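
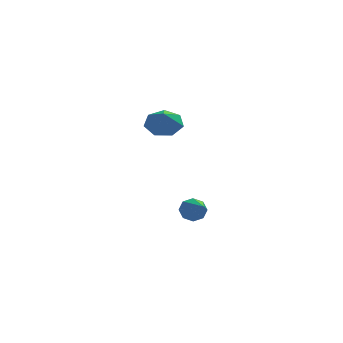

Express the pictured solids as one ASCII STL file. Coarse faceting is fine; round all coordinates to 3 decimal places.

solid 
facet normal 0.072 0.569 -0.819
outer loop
vertex -2.977 3.874 -1.071
vertex -3.911 4.177 -0.943
vertex -3.078 4.579 -0.59
endloop
endfacet
facet normal 0.718 -0.319 0.619
outer loop
vertex -2.977 3.874 -1.071
vertex -3.078 4.579 -0.59
vertex -3.989 3.563 -0.057
endloop
endfacet
facet normal 0.072 0.569 -0.819
outer loop
vertex -3.078 4.579 -0.59
vertex -3.911 4.177 -0.943
vertex -3.806 4.981 -0.375
endloop
endfacet
facet normal 0.360 0.160 0.919
outer loop
vertex -3.078 4.579 -0.59
vertex -3.806 4.981 -0.375
vertex -3.989 3.563 -0.057
endloop
endfacet
facet normal 0.072 0.569 -0.819
outer loop
vertex -3.806 4.981 -0.375
vertex -3.911 4.177 -0.943
vertex -4.613 4.778 -0.587
endloop
endfacet
facet normal -0.304 0.246 0.921
outer loop
vertex -3.806 4.981 -0.375
vertex -4.613 4.778 -0.587
vertex -3.989 3.563 -0.057
endloop
endfacet
facet normal 0.072 0.569 -0.819
outer loop
vertex -4.613 4.778 -0.587
vertex -3.911 4.177 -0.943
vertex -4.892 4.122 -1.067
endloop
endfacet
facet normal -0.773 -0.126 0.622
outer loop
vertex -4.613 4.778 -0.587
vertex -4.892 4.122 -1.067
vertex -3.989 3.563 -0.057
endloop
endfacet
facet normal 0.072 0.569 -0.819
outer loop
vertex -4.892 4.122 -1.067
vertex -3.911 4.177 -0.943
vertex -4.432 3.508 -1.453
endloop
endfacet
facet normal -0.695 -0.676 0.247
outer loop
vertex -4.892 4.122 -1.067
vertex -4.432 3.508 -1.453
vertex -3.989 3.563 -0.057
endloop
endfacet
facet normal 0.072 0.569 -0.819
outer loop
vertex -4.432 3.508 -1.453
vertex -3.911 4.177 -0.943
vertex -3.58 3.397 -1.455
endloop
endfacet
facet normal -0.129 -0.988 0.080
outer loop
vertex -4.432 3.508 -1.453
vertex -3.58 3.397 -1.455
vertex -3.989 3.563 -0.057
endloop
endfacet
facet normal 0.072 0.569 -0.819
outer loop
vertex -3.58 3.397 -1.455
vertex -3.911 4.177 -0.943
vertex -2.977 3.874 -1.071
endloop
endfacet
facet normal 0.501 -0.830 0.245
outer loop
vertex -3.58 3.397 -1.455
vertex -2.977 3.874 -1.071
vertex -3.989 3.563 -0.057
endloop
endfacet
facet normal -0.129 0.865 -0.485
outer loop
vertex -2.574 -0.712 -4.112
vertex -3.072 -0.993 -4.481
vertex -3.042 -0.657 -3.89
endloop
endfacet
facet normal 0.439 0.233 0.868
outer loop
vertex -2.574 -0.712 -4.112
vertex -3.042 -0.657 -3.89
vertex -2.788 -2.887 -3.419
endloop
endfacet
facet normal -0.129 0.865 -0.485
outer loop
vertex -3.042 -0.657 -3.89
vertex -3.072 -0.993 -4.481
vertex -3.527 -0.799 -4.014
endloop
endfacet
facet normal -0.290 0.166 0.943
outer loop
vertex -3.042 -0.657 -3.89
vertex -3.527 -0.799 -4.014
vertex -2.788 -2.887 -3.419
endloop
endfacet
facet normal -0.130 0.864 -0.486
outer loop
vertex -3.527 -0.799 -4.014
vertex -3.072 -0.993 -4.481
vertex -3.745 -1.055 -4.411
endloop
endfacet
facet normal -0.828 -0.138 0.544
outer loop
vertex -3.527 -0.799 -4.014
vertex -3.745 -1.055 -4.411
vertex -2.788 -2.887 -3.419
endloop
endfacet
facet normal -0.130 0.865 -0.485
outer loop
vertex -3.745 -1.055 -4.411
vertex -3.072 -0.993 -4.481
vertex -3.569 -1.274 -4.849
endloop
endfacet
facet normal -0.860 -0.501 -0.095
outer loop
vertex -3.745 -1.055 -4.411
vertex -3.569 -1.274 -4.849
vertex -2.788 -2.887 -3.419
endloop
endfacet
facet normal -0.130 0.865 -0.485
outer loop
vertex -3.569 -1.274 -4.849
vertex -3.072 -0.993 -4.481
vertex -3.102 -1.328 -5.071
endloop
endfacet
facet normal -0.368 -0.710 -0.600
outer loop
vertex -3.569 -1.274 -4.849
vertex -3.102 -1.328 -5.071
vertex -2.788 -2.887 -3.419
endloop
endfacet
facet normal -0.129 0.865 -0.485
outer loop
vertex -3.102 -1.328 -5.071
vertex -3.072 -0.993 -4.481
vertex -2.617 -1.186 -4.947
endloop
endfacet
facet normal 0.361 -0.643 -0.675
outer loop
vertex -3.102 -1.328 -5.071
vertex -2.617 -1.186 -4.947
vertex -2.788 -2.887 -3.419
endloop
endfacet
facet normal -0.129 0.865 -0.484
outer loop
vertex -2.617 -1.186 -4.947
vertex -3.072 -0.993 -4.481
vertex -2.398 -0.931 -4.55
endloop
endfacet
facet normal 0.899 -0.340 -0.278
outer loop
vertex -2.617 -1.186 -4.947
vertex -2.398 -0.931 -4.55
vertex -2.788 -2.887 -3.419
endloop
endfacet
facet normal -0.129 0.865 -0.485
outer loop
vertex -2.398 -0.931 -4.55
vertex -3.072 -0.993 -4.481
vertex -2.574 -0.712 -4.112
endloop
endfacet
facet normal 0.932 0.024 0.362
outer loop
vertex -2.398 -0.931 -4.55
vertex -2.574 -0.712 -4.112
vertex -2.788 -2.887 -3.419
endloop
endfacet

endsolid


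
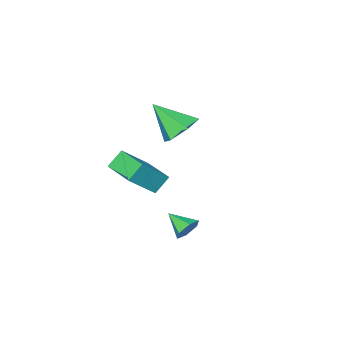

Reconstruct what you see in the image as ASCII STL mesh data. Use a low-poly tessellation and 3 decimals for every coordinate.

solid 
facet normal -0.229 0.864 -0.448
outer loop
vertex 2.473 4.158 -2.394
vertex 2.029 4.252 -1.986
vertex 2.593 4.458 -1.877
endloop
endfacet
facet normal 0.961 -0.267 -0.068
outer loop
vertex 2.473 4.158 -2.394
vertex 2.593 4.458 -1.877
vertex 2.291 3.268 -1.474
endloop
endfacet
facet normal -0.229 0.864 -0.449
outer loop
vertex 2.593 4.458 -1.877
vertex 2.029 4.252 -1.986
vertex 2.15 4.553 -1.469
endloop
endfacet
facet normal 0.684 0.072 0.726
outer loop
vertex 2.593 4.458 -1.877
vertex 2.15 4.553 -1.469
vertex 2.291 3.268 -1.474
endloop
endfacet
facet normal -0.229 0.864 -0.449
outer loop
vertex 2.15 4.553 -1.469
vertex 2.029 4.252 -1.986
vertex 1.586 4.347 -1.578
endloop
endfacet
facet normal -0.181 -0.024 0.983
outer loop
vertex 2.15 4.553 -1.469
vertex 1.586 4.347 -1.578
vertex 2.291 3.268 -1.474
endloop
endfacet
facet normal -0.229 0.863 -0.450
outer loop
vertex 1.586 4.347 -1.578
vertex 2.029 4.252 -1.986
vertex 1.466 4.046 -2.095
endloop
endfacet
facet normal -0.768 -0.459 0.446
outer loop
vertex 1.586 4.347 -1.578
vertex 1.466 4.046 -2.095
vertex 2.291 3.268 -1.474
endloop
endfacet
facet normal -0.229 0.864 -0.448
outer loop
vertex 1.466 4.046 -2.095
vertex 2.029 4.252 -1.986
vertex 1.909 3.952 -2.503
endloop
endfacet
facet normal -0.491 -0.799 -0.349
outer loop
vertex 1.466 4.046 -2.095
vertex 1.909 3.952 -2.503
vertex 2.291 3.268 -1.474
endloop
endfacet
facet normal -0.229 0.864 -0.448
outer loop
vertex 1.909 3.952 -2.503
vertex 2.029 4.252 -1.986
vertex 2.473 4.158 -2.394
endloop
endfacet
facet normal 0.374 -0.703 -0.606
outer loop
vertex 1.909 3.952 -2.503
vertex 2.473 4.158 -2.394
vertex 2.291 3.268 -1.474
endloop
endfacet
facet normal -0.397 0.587 -0.706
outer loop
vertex 0.102 0.17 0.538
vertex -0.743 -0.272 0.645
vertex -0.536 0.502 1.173
endloop
endfacet
facet normal 0.740 0.423 0.523
outer loop
vertex 0.102 0.17 0.538
vertex -0.536 0.502 1.173
vertex -0.017 -1.348 1.935
endloop
endfacet
facet normal -0.397 0.587 -0.705
outer loop
vertex -0.536 0.502 1.173
vertex -0.743 -0.272 0.645
vertex -1.381 0.06 1.281
endloop
endfacet
facet normal -0.071 0.363 0.929
outer loop
vertex -0.536 0.502 1.173
vertex -1.381 0.06 1.281
vertex -0.017 -1.348 1.935
endloop
endfacet
facet normal -0.397 0.587 -0.705
outer loop
vertex -1.381 0.06 1.281
vertex -0.743 -0.272 0.645
vertex -1.588 -0.715 0.752
endloop
endfacet
facet normal -0.648 -0.304 0.698
outer loop
vertex -1.381 0.06 1.281
vertex -1.588 -0.715 0.752
vertex -0.017 -1.348 1.935
endloop
endfacet
facet normal -0.397 0.588 -0.705
outer loop
vertex -1.588 -0.715 0.752
vertex -0.743 -0.272 0.645
vertex -0.95 -1.046 0.116
endloop
endfacet
facet normal -0.412 -0.909 0.060
outer loop
vertex -1.588 -0.715 0.752
vertex -0.95 -1.046 0.116
vertex -0.017 -1.348 1.935
endloop
endfacet
facet normal -0.397 0.588 -0.705
outer loop
vertex -0.95 -1.046 0.116
vertex -0.743 -0.272 0.645
vertex -0.105 -0.604 0.009
endloop
endfacet
facet normal 0.400 -0.849 -0.346
outer loop
vertex -0.95 -1.046 0.116
vertex -0.105 -0.604 0.009
vertex -0.017 -1.348 1.935
endloop
endfacet
facet normal -0.397 0.588 -0.705
outer loop
vertex -0.105 -0.604 0.009
vertex -0.743 -0.272 0.645
vertex 0.102 0.17 0.538
endloop
endfacet
facet normal 0.976 -0.182 -0.115
outer loop
vertex -0.105 -0.604 0.009
vertex 0.102 0.17 0.538
vertex -0.017 -1.348 1.935
endloop
endfacet
facet normal -0.739 0.068 -0.670
outer loop
vertex -0.265 -2.112 -2.078
vertex -0.155 -0.336 -2.018
vertex 0.413 -2.129 -2.827
endloop
endfacet
facet normal -0.062 -0.998 -0.033
outer loop
vertex 1.655 -2.244 -1.702
vertex -0.265 -2.112 -2.078
vertex 0.413 -2.129 -2.827
endloop
endfacet
facet normal -0.739 0.068 -0.670
outer loop
vertex 0.413 -2.129 -2.827
vertex -0.155 -0.336 -2.018
vertex 0.523 -0.353 -2.768
endloop
endfacet
facet normal 0.670 -0.017 -0.742
outer loop
vertex 0.523 -0.353 -2.768
vertex 1.655 -2.244 -1.702
vertex 0.413 -2.129 -2.827
endloop
endfacet
facet normal -0.670 0.016 0.742
outer loop
vertex -0.265 -2.112 -2.078
vertex 1.087 -0.451 -0.893
vertex -0.155 -0.336 -2.018
endloop
endfacet
facet normal -0.062 -0.998 -0.033
outer loop
vertex 0.977 -2.227 -0.952
vertex -0.265 -2.112 -2.078
vertex 1.655 -2.244 -1.702
endloop
endfacet
facet normal -0.671 0.017 0.742
outer loop
vertex 0.977 -2.227 -0.952
vertex 1.087 -0.451 -0.893
vertex -0.265 -2.112 -2.078
endloop
endfacet
facet normal 0.062 0.998 0.033
outer loop
vertex -0.155 -0.336 -2.018
vertex 1.087 -0.451 -0.893
vertex 0.523 -0.353 -2.768
endloop
endfacet
facet normal 0.671 -0.016 -0.742
outer loop
vertex 1.765 -0.468 -1.642
vertex 1.655 -2.244 -1.702
vertex 0.523 -0.353 -2.768
endloop
endfacet
facet normal 0.062 0.998 0.033
outer loop
vertex 0.523 -0.353 -2.768
vertex 1.087 -0.451 -0.893
vertex 1.765 -0.468 -1.642
endloop
endfacet
facet normal 0.739 -0.068 0.670
outer loop
vertex 1.765 -0.468 -1.642
vertex 0.977 -2.227 -0.952
vertex 1.655 -2.244 -1.702
endloop
endfacet
facet normal 0.739 -0.068 0.670
outer loop
vertex 1.087 -0.451 -0.893
vertex 0.977 -2.227 -0.952
vertex 1.765 -0.468 -1.642
endloop
endfacet

endsolid


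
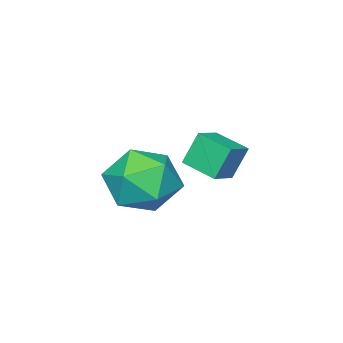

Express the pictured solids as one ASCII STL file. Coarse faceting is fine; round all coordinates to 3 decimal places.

solid 
facet normal 0.352 0.204 0.914
outer loop
vertex -0.1 2.345 4.252
vertex -0.007 1.326 4.444
vertex 0.787 1.851 4.021
endloop
endfacet
facet normal 0.521 0.723 0.454
outer loop
vertex -0.1 2.345 4.252
vertex 0.787 1.851 4.021
vertex 0.393 2.551 3.358
endloop
endfacet
facet normal -0.086 0.980 0.179
outer loop
vertex -0.1 2.345 4.252
vertex 0.393 2.551 3.358
vertex -0.644 2.458 3.371
endloop
endfacet
facet normal -0.629 0.620 0.468
outer loop
vertex -0.1 2.345 4.252
vertex -0.644 2.458 3.371
vertex -0.891 1.701 4.042
endloop
endfacet
facet normal -0.360 0.141 0.922
outer loop
vertex -0.1 2.345 4.252
vertex -0.891 1.701 4.042
vertex -0.007 1.326 4.444
endloop
endfacet
facet normal 0.898 0.432 -0.078
outer loop
vertex 0.393 2.551 3.358
vertex 0.787 1.851 4.021
vertex 0.791 1.659 2.998
endloop
endfacet
facet normal 0.624 -0.407 0.667
outer loop
vertex 0.787 1.851 4.021
vertex -0.007 1.326 4.444
vertex 0.544 0.902 3.669
endloop
endfacet
facet normal -0.526 -0.510 0.681
outer loop
vertex -0.007 1.326 4.444
vertex -0.891 1.701 4.042
vertex -0.493 0.809 3.682
endloop
endfacet
facet normal -0.962 0.266 -0.054
outer loop
vertex -0.891 1.701 4.042
vertex -0.644 2.458 3.371
vertex -0.887 1.509 3.019
endloop
endfacet
facet normal -0.083 0.848 -0.523
outer loop
vertex -0.644 2.458 3.371
vertex 0.393 2.551 3.358
vertex -0.093 2.034 2.596
endloop
endfacet
facet normal 0.629 -0.620 -0.468
outer loop
vertex 0.0 1.015 2.788
vertex 0.791 1.659 2.998
vertex 0.544 0.902 3.669
endloop
endfacet
facet normal 0.086 -0.980 -0.179
outer loop
vertex 0.0 1.015 2.788
vertex 0.544 0.902 3.669
vertex -0.493 0.809 3.682
endloop
endfacet
facet normal -0.521 -0.723 -0.454
outer loop
vertex 0.0 1.015 2.788
vertex -0.493 0.809 3.682
vertex -0.887 1.509 3.019
endloop
endfacet
facet normal -0.352 -0.204 -0.914
outer loop
vertex 0.0 1.015 2.788
vertex -0.887 1.509 3.019
vertex -0.093 2.034 2.596
endloop
endfacet
facet normal 0.360 -0.141 -0.922
outer loop
vertex 0.0 1.015 2.788
vertex -0.093 2.034 2.596
vertex 0.791 1.659 2.998
endloop
endfacet
facet normal 0.962 -0.266 0.054
outer loop
vertex 0.544 0.902 3.669
vertex 0.791 1.659 2.998
vertex 0.787 1.851 4.021
endloop
endfacet
facet normal 0.083 -0.848 0.523
outer loop
vertex -0.493 0.809 3.682
vertex 0.544 0.902 3.669
vertex -0.007 1.326 4.444
endloop
endfacet
facet normal -0.898 -0.432 0.078
outer loop
vertex -0.887 1.509 3.019
vertex -0.493 0.809 3.682
vertex -0.891 1.701 4.042
endloop
endfacet
facet normal -0.624 0.407 -0.667
outer loop
vertex -0.093 2.034 2.596
vertex -0.887 1.509 3.019
vertex -0.644 2.458 3.371
endloop
endfacet
facet normal 0.526 0.510 -0.681
outer loop
vertex 0.791 1.659 2.998
vertex -0.093 2.034 2.596
vertex 0.393 2.551 3.358
endloop
endfacet
facet normal -0.932 -0.098 -0.350
outer loop
vertex -3.209 1.232 3.825
vertex -3.232 2.267 3.597
vertex -2.832 1.032 2.876
endloop
endfacet
facet normal 0.023 -0.976 0.215
outer loop
vertex -2.068 1.113 3.163
vertex -3.209 1.232 3.825
vertex -2.832 1.032 2.876
endloop
endfacet
facet normal -0.932 -0.098 -0.349
outer loop
vertex -2.832 1.032 2.876
vertex -3.232 2.267 3.597
vertex -2.856 2.067 2.649
endloop
endfacet
facet normal 0.363 -0.192 -0.912
outer loop
vertex -2.856 2.067 2.649
vertex -2.068 1.113 3.163
vertex -2.832 1.032 2.876
endloop
endfacet
facet normal -0.363 0.193 0.912
outer loop
vertex -3.209 1.232 3.825
vertex -2.468 2.348 3.884
vertex -3.232 2.267 3.597
endloop
endfacet
facet normal 0.023 -0.976 0.215
outer loop
vertex -2.444 1.313 4.111
vertex -3.209 1.232 3.825
vertex -2.068 1.113 3.163
endloop
endfacet
facet normal -0.361 0.192 0.912
outer loop
vertex -2.444 1.313 4.111
vertex -2.468 2.348 3.884
vertex -3.209 1.232 3.825
endloop
endfacet
facet normal -0.023 0.976 -0.215
outer loop
vertex -3.232 2.267 3.597
vertex -2.468 2.348 3.884
vertex -2.856 2.067 2.649
endloop
endfacet
facet normal 0.361 -0.193 -0.912
outer loop
vertex -2.091 2.148 2.935
vertex -2.068 1.113 3.163
vertex -2.856 2.067 2.649
endloop
endfacet
facet normal -0.023 0.976 -0.215
outer loop
vertex -2.856 2.067 2.649
vertex -2.468 2.348 3.884
vertex -2.091 2.148 2.935
endloop
endfacet
facet normal 0.932 0.098 0.349
outer loop
vertex -2.091 2.148 2.935
vertex -2.444 1.313 4.111
vertex -2.068 1.113 3.163
endloop
endfacet
facet normal 0.932 0.098 0.349
outer loop
vertex -2.468 2.348 3.884
vertex -2.444 1.313 4.111
vertex -2.091 2.148 2.935
endloop
endfacet

endsolid


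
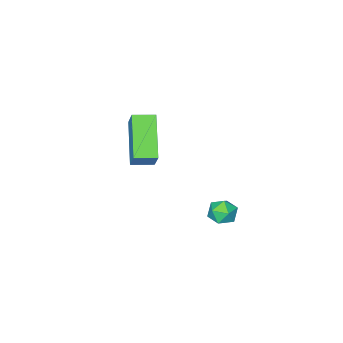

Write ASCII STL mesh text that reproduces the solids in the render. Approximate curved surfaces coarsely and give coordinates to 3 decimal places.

solid 
facet normal -0.820 0.567 -0.078
outer loop
vertex 0.503 -2.304 1.896
vertex 1.582 -0.922 0.599
vertex 0.146 -2.956 0.903
endloop
endfacet
facet normal -0.496 -0.634 0.594
outer loop
vertex 0.958 -3.518 0.981
vertex 0.503 -2.304 1.896
vertex 0.146 -2.956 0.903
endloop
endfacet
facet normal -0.820 0.567 -0.078
outer loop
vertex 0.146 -2.956 0.903
vertex 1.582 -0.922 0.599
vertex 1.225 -1.575 -0.393
endloop
endfacet
facet normal -0.287 -0.526 -0.800
outer loop
vertex 1.225 -1.575 -0.393
vertex 0.958 -3.518 0.981
vertex 0.146 -2.956 0.903
endloop
endfacet
facet normal 0.288 0.526 0.800
outer loop
vertex 0.503 -2.304 1.896
vertex 2.394 -1.484 0.677
vertex 1.582 -0.922 0.599
endloop
endfacet
facet normal -0.494 -0.634 0.595
outer loop
vertex 1.315 -2.865 1.973
vertex 0.503 -2.304 1.896
vertex 0.958 -3.518 0.981
endloop
endfacet
facet normal 0.288 0.526 0.800
outer loop
vertex 1.315 -2.865 1.973
vertex 2.394 -1.484 0.677
vertex 0.503 -2.304 1.896
endloop
endfacet
facet normal 0.495 0.633 -0.595
outer loop
vertex 1.582 -0.922 0.599
vertex 2.394 -1.484 0.677
vertex 1.225 -1.575 -0.393
endloop
endfacet
facet normal -0.288 -0.526 -0.800
outer loop
vertex 2.037 -2.136 -0.316
vertex 0.958 -3.518 0.981
vertex 1.225 -1.575 -0.393
endloop
endfacet
facet normal 0.495 0.634 -0.594
outer loop
vertex 1.225 -1.575 -0.393
vertex 2.394 -1.484 0.677
vertex 2.037 -2.136 -0.316
endloop
endfacet
facet normal 0.820 -0.567 0.078
outer loop
vertex 2.037 -2.136 -0.316
vertex 1.315 -2.865 1.973
vertex 0.958 -3.518 0.981
endloop
endfacet
facet normal 0.820 -0.567 0.078
outer loop
vertex 2.394 -1.484 0.677
vertex 1.315 -2.865 1.973
vertex 2.037 -2.136 -0.316
endloop
endfacet
facet normal 0.397 0.312 0.863
outer loop
vertex 1.453 3.07 -0.403
vertex 1.204 2.538 -0.096
vertex 1.809 2.513 -0.365
endloop
endfacet
facet normal 0.792 0.527 0.308
outer loop
vertex 1.453 3.07 -0.403
vertex 1.809 2.513 -0.365
vertex 1.797 2.86 -0.929
endloop
endfacet
facet normal 0.376 0.919 -0.121
outer loop
vertex 1.453 3.07 -0.403
vertex 1.797 2.86 -0.929
vertex 1.185 3.1 -1.009
endloop
endfacet
facet normal -0.276 0.946 0.169
outer loop
vertex 1.453 3.07 -0.403
vertex 1.185 3.1 -1.009
vertex 0.818 2.901 -0.494
endloop
endfacet
facet normal -0.264 0.572 0.777
outer loop
vertex 1.453 3.07 -0.403
vertex 0.818 2.901 -0.494
vertex 1.204 2.538 -0.096
endloop
endfacet
facet normal 0.997 -0.051 -0.053
outer loop
vertex 1.797 2.86 -0.929
vertex 1.809 2.513 -0.365
vertex 1.762 2.199 -0.946
endloop
endfacet
facet normal 0.359 -0.398 0.844
outer loop
vertex 1.809 2.513 -0.365
vertex 1.204 2.538 -0.096
vertex 1.395 2.0 -0.431
endloop
endfacet
facet normal -0.709 0.019 0.705
outer loop
vertex 1.204 2.538 -0.096
vertex 0.818 2.901 -0.494
vertex 0.783 2.24 -0.511
endloop
endfacet
facet normal -0.730 0.625 -0.279
outer loop
vertex 0.818 2.901 -0.494
vertex 1.185 3.1 -1.009
vertex 0.771 2.587 -1.075
endloop
endfacet
facet normal 0.325 0.580 -0.747
outer loop
vertex 1.185 3.1 -1.009
vertex 1.797 2.86 -0.929
vertex 1.376 2.562 -1.344
endloop
endfacet
facet normal 0.276 -0.946 -0.169
outer loop
vertex 1.127 2.03 -1.037
vertex 1.762 2.199 -0.946
vertex 1.395 2.0 -0.431
endloop
endfacet
facet normal -0.376 -0.919 0.121
outer loop
vertex 1.127 2.03 -1.037
vertex 1.395 2.0 -0.431
vertex 0.783 2.24 -0.511
endloop
endfacet
facet normal -0.792 -0.527 -0.308
outer loop
vertex 1.127 2.03 -1.037
vertex 0.783 2.24 -0.511
vertex 0.771 2.587 -1.075
endloop
endfacet
facet normal -0.397 -0.312 -0.863
outer loop
vertex 1.127 2.03 -1.037
vertex 0.771 2.587 -1.075
vertex 1.376 2.562 -1.344
endloop
endfacet
facet normal 0.264 -0.572 -0.777
outer loop
vertex 1.127 2.03 -1.037
vertex 1.376 2.562 -1.344
vertex 1.762 2.199 -0.946
endloop
endfacet
facet normal 0.730 -0.625 0.279
outer loop
vertex 1.395 2.0 -0.431
vertex 1.762 2.199 -0.946
vertex 1.809 2.513 -0.365
endloop
endfacet
facet normal -0.325 -0.580 0.747
outer loop
vertex 0.783 2.24 -0.511
vertex 1.395 2.0 -0.431
vertex 1.204 2.538 -0.096
endloop
endfacet
facet normal -0.997 0.051 0.053
outer loop
vertex 0.771 2.587 -1.075
vertex 0.783 2.24 -0.511
vertex 0.818 2.901 -0.494
endloop
endfacet
facet normal -0.359 0.398 -0.844
outer loop
vertex 1.376 2.562 -1.344
vertex 0.771 2.587 -1.075
vertex 1.185 3.1 -1.009
endloop
endfacet
facet normal 0.709 -0.019 -0.705
outer loop
vertex 1.762 2.199 -0.946
vertex 1.376 2.562 -1.344
vertex 1.797 2.86 -0.929
endloop
endfacet

endsolid


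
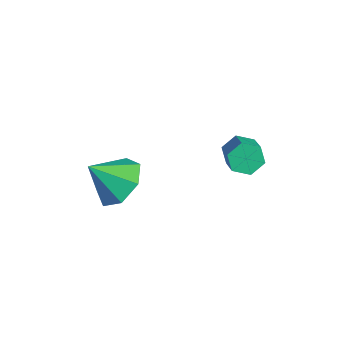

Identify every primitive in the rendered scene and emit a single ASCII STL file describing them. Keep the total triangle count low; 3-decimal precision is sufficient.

solid 
facet normal -0.827 0.239 -0.508
outer loop
vertex -1.95 4.071 -3.288
vertex -2.301 4.07 -2.717
vertex -2.008 4.634 -2.929
endloop
endfacet
facet normal 0.555 0.487 -0.674
outer loop
vertex -1.95 4.071 -3.288
vertex -2.008 4.634 -2.929
vertex -1.048 3.811 -2.733
endloop
endfacet
facet normal 0.555 0.486 -0.675
outer loop
vertex -1.048 3.811 -2.733
vertex -2.008 4.634 -2.929
vertex -1.106 4.374 -2.375
endloop
endfacet
facet normal 0.827 -0.238 0.509
outer loop
vertex -1.048 3.811 -2.733
vertex -1.106 4.374 -2.375
vertex -1.399 3.81 -2.163
endloop
endfacet
facet normal -0.827 0.238 -0.509
outer loop
vertex -2.008 4.634 -2.929
vertex -2.301 4.07 -2.717
vertex -2.359 4.633 -2.359
endloop
endfacet
facet normal 0.202 0.971 0.126
outer loop
vertex -2.008 4.634 -2.929
vertex -2.359 4.633 -2.359
vertex -1.106 4.374 -2.375
endloop
endfacet
facet normal 0.202 0.971 0.126
outer loop
vertex -1.106 4.374 -2.375
vertex -2.359 4.633 -2.359
vertex -1.458 4.373 -1.804
endloop
endfacet
facet normal 0.827 -0.238 0.509
outer loop
vertex -1.106 4.374 -2.375
vertex -1.458 4.373 -1.804
vertex -1.399 3.81 -2.163
endloop
endfacet
facet normal -0.827 0.238 -0.509
outer loop
vertex -2.359 4.633 -2.359
vertex -2.301 4.07 -2.717
vertex -2.652 4.069 -2.147
endloop
endfacet
facet normal -0.353 0.484 0.800
outer loop
vertex -2.359 4.633 -2.359
vertex -2.652 4.069 -2.147
vertex -1.458 4.373 -1.804
endloop
endfacet
facet normal -0.353 0.484 0.801
outer loop
vertex -1.458 4.373 -1.804
vertex -2.652 4.069 -2.147
vertex -1.75 3.809 -1.592
endloop
endfacet
facet normal 0.828 -0.237 0.508
outer loop
vertex -1.458 4.373 -1.804
vertex -1.75 3.809 -1.592
vertex -1.399 3.81 -2.163
endloop
endfacet
facet normal -0.827 0.238 -0.509
outer loop
vertex -2.652 4.069 -2.147
vertex -2.301 4.07 -2.717
vertex -2.594 3.506 -2.505
endloop
endfacet
facet normal -0.555 -0.486 0.675
outer loop
vertex -2.652 4.069 -2.147
vertex -2.594 3.506 -2.505
vertex -1.75 3.809 -1.592
endloop
endfacet
facet normal -0.555 -0.487 0.674
outer loop
vertex -1.75 3.809 -1.592
vertex -2.594 3.506 -2.505
vertex -1.692 3.246 -1.951
endloop
endfacet
facet normal 0.827 -0.239 0.508
outer loop
vertex -1.75 3.809 -1.592
vertex -1.692 3.246 -1.951
vertex -1.399 3.81 -2.163
endloop
endfacet
facet normal -0.827 0.238 -0.509
outer loop
vertex -2.594 3.506 -2.505
vertex -2.301 4.07 -2.717
vertex -2.242 3.507 -3.076
endloop
endfacet
facet normal -0.202 -0.971 -0.126
outer loop
vertex -2.594 3.506 -2.505
vertex -2.242 3.507 -3.076
vertex -1.692 3.246 -1.951
endloop
endfacet
facet normal -0.202 -0.971 -0.126
outer loop
vertex -1.692 3.246 -1.951
vertex -2.242 3.507 -3.076
vertex -1.341 3.247 -2.521
endloop
endfacet
facet normal 0.827 -0.238 0.509
outer loop
vertex -1.692 3.246 -1.951
vertex -1.341 3.247 -2.521
vertex -1.399 3.81 -2.163
endloop
endfacet
facet normal -0.828 0.237 -0.508
outer loop
vertex -2.242 3.507 -3.076
vertex -2.301 4.07 -2.717
vertex -1.95 4.071 -3.288
endloop
endfacet
facet normal 0.353 -0.484 -0.801
outer loop
vertex -2.242 3.507 -3.076
vertex -1.95 4.071 -3.288
vertex -1.341 3.247 -2.521
endloop
endfacet
facet normal 0.353 -0.484 -0.801
outer loop
vertex -1.341 3.247 -2.521
vertex -1.95 4.071 -3.288
vertex -1.048 3.811 -2.733
endloop
endfacet
facet normal 0.827 -0.238 0.509
outer loop
vertex -1.341 3.247 -2.521
vertex -1.048 3.811 -2.733
vertex -1.399 3.81 -2.163
endloop
endfacet
facet normal 0.228 0.660 -0.715
outer loop
vertex -2.388 0.301 -2.899
vertex -3.222 -0.025 -3.466
vertex -3.177 0.746 -2.74
endloop
endfacet
facet normal 0.262 0.122 0.957
outer loop
vertex -2.388 0.301 -2.899
vertex -3.177 0.746 -2.74
vertex -3.558 -0.995 -2.414
endloop
endfacet
facet normal 0.228 0.660 -0.715
outer loop
vertex -3.177 0.746 -2.74
vertex -3.222 -0.025 -3.466
vertex -4.0 0.611 -3.127
endloop
endfacet
facet normal -0.445 0.258 0.857
outer loop
vertex -3.177 0.746 -2.74
vertex -4.0 0.611 -3.127
vertex -3.558 -0.995 -2.414
endloop
endfacet
facet normal 0.228 0.661 -0.715
outer loop
vertex -4.0 0.611 -3.127
vertex -3.222 -0.025 -3.466
vertex -4.238 -0.003 -3.77
endloop
endfacet
facet normal -0.911 -0.071 0.405
outer loop
vertex -4.0 0.611 -3.127
vertex -4.238 -0.003 -3.77
vertex -3.558 -0.995 -2.414
endloop
endfacet
facet normal 0.228 0.660 -0.716
outer loop
vertex -4.238 -0.003 -3.77
vertex -3.222 -0.025 -3.466
vertex -3.711 -0.633 -4.183
endloop
endfacet
facet normal -0.784 -0.618 -0.059
outer loop
vertex -4.238 -0.003 -3.77
vertex -3.711 -0.633 -4.183
vertex -3.558 -0.995 -2.414
endloop
endfacet
facet normal 0.228 0.660 -0.716
outer loop
vertex -3.711 -0.633 -4.183
vertex -3.222 -0.025 -3.466
vertex -2.816 -0.806 -4.057
endloop
endfacet
facet normal -0.161 -0.969 -0.184
outer loop
vertex -3.711 -0.633 -4.183
vertex -2.816 -0.806 -4.057
vertex -3.558 -0.995 -2.414
endloop
endfacet
facet normal 0.229 0.660 -0.715
outer loop
vertex -2.816 -0.806 -4.057
vertex -3.222 -0.025 -3.466
vertex -2.227 -0.39 -3.485
endloop
endfacet
facet normal 0.491 -0.863 0.122
outer loop
vertex -2.816 -0.806 -4.057
vertex -2.227 -0.39 -3.485
vertex -3.558 -0.995 -2.414
endloop
endfacet
facet normal 0.228 0.660 -0.716
outer loop
vertex -2.227 -0.39 -3.485
vertex -3.222 -0.025 -3.466
vertex -2.388 0.301 -2.899
endloop
endfacet
facet normal 0.679 -0.377 0.631
outer loop
vertex -2.227 -0.39 -3.485
vertex -2.388 0.301 -2.899
vertex -3.558 -0.995 -2.414
endloop
endfacet

endsolid


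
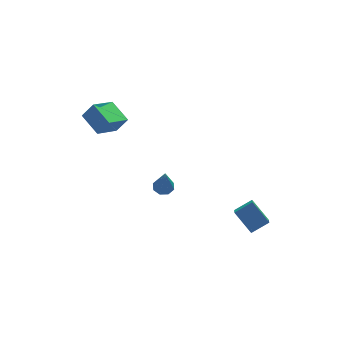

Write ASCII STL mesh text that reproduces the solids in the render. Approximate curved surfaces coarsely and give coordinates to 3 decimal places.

solid 
facet normal -0.878 -0.094 -0.470
outer loop
vertex 2.381 -3.212 -4.181
vertex 1.753 -2.29 -3.194
vertex 2.644 -2.316 -4.852
endloop
endfacet
facet normal 0.421 -0.620 -0.662
outer loop
vertex 3.627 -2.21 -4.326
vertex 2.381 -3.212 -4.181
vertex 2.644 -2.316 -4.852
endloop
endfacet
facet normal -0.878 -0.094 -0.470
outer loop
vertex 2.644 -2.316 -4.852
vertex 1.753 -2.29 -3.194
vertex 2.016 -1.393 -3.865
endloop
endfacet
facet normal 0.228 0.779 -0.584
outer loop
vertex 2.016 -1.393 -3.865
vertex 3.627 -2.21 -4.326
vertex 2.644 -2.316 -4.852
endloop
endfacet
facet normal -0.228 -0.780 0.583
outer loop
vertex 2.381 -3.212 -4.181
vertex 2.736 -2.184 -2.668
vertex 1.753 -2.29 -3.194
endloop
endfacet
facet normal 0.421 -0.619 -0.663
outer loop
vertex 3.364 -3.107 -3.655
vertex 2.381 -3.212 -4.181
vertex 3.627 -2.21 -4.326
endloop
endfacet
facet normal -0.229 -0.779 0.583
outer loop
vertex 3.364 -3.107 -3.655
vertex 2.736 -2.184 -2.668
vertex 2.381 -3.212 -4.181
endloop
endfacet
facet normal -0.421 0.619 0.663
outer loop
vertex 1.753 -2.29 -3.194
vertex 2.736 -2.184 -2.668
vertex 2.016 -1.393 -3.865
endloop
endfacet
facet normal 0.229 0.780 -0.583
outer loop
vertex 2.999 -1.288 -3.339
vertex 3.627 -2.21 -4.326
vertex 2.016 -1.393 -3.865
endloop
endfacet
facet normal -0.421 0.620 0.663
outer loop
vertex 2.016 -1.393 -3.865
vertex 2.736 -2.184 -2.668
vertex 2.999 -1.288 -3.339
endloop
endfacet
facet normal 0.878 0.094 0.470
outer loop
vertex 2.999 -1.288 -3.339
vertex 3.364 -3.107 -3.655
vertex 3.627 -2.21 -4.326
endloop
endfacet
facet normal 0.878 0.094 0.470
outer loop
vertex 2.736 -2.184 -2.668
vertex 3.364 -3.107 -3.655
vertex 2.999 -1.288 -3.339
endloop
endfacet
facet normal -0.551 0.135 -0.823
outer loop
vertex -5.001 2.743 2.01
vertex -3.825 3.527 1.351
vertex -4.48 1.496 1.457
endloop
endfacet
facet normal -0.754 -0.503 0.423
outer loop
vertex -3.895 1.353 2.329
vertex -5.001 2.743 2.01
vertex -4.48 1.496 1.457
endloop
endfacet
facet normal -0.552 0.135 -0.823
outer loop
vertex -4.48 1.496 1.457
vertex -3.825 3.527 1.351
vertex -3.304 2.28 0.797
endloop
endfacet
facet normal 0.356 -0.854 -0.379
outer loop
vertex -3.304 2.28 0.797
vertex -3.895 1.353 2.329
vertex -4.48 1.496 1.457
endloop
endfacet
facet normal -0.357 0.854 0.379
outer loop
vertex -5.001 2.743 2.01
vertex -3.24 3.384 2.223
vertex -3.825 3.527 1.351
endloop
endfacet
facet normal -0.754 -0.503 0.423
outer loop
vertex -4.416 2.6 2.883
vertex -5.001 2.743 2.01
vertex -3.895 1.353 2.329
endloop
endfacet
facet normal -0.357 0.854 0.379
outer loop
vertex -4.416 2.6 2.883
vertex -3.24 3.384 2.223
vertex -5.001 2.743 2.01
endloop
endfacet
facet normal 0.754 0.503 -0.423
outer loop
vertex -3.825 3.527 1.351
vertex -3.24 3.384 2.223
vertex -3.304 2.28 0.797
endloop
endfacet
facet normal 0.357 -0.854 -0.379
outer loop
vertex -2.719 2.137 1.67
vertex -3.895 1.353 2.329
vertex -3.304 2.28 0.797
endloop
endfacet
facet normal 0.754 0.503 -0.423
outer loop
vertex -3.304 2.28 0.797
vertex -3.24 3.384 2.223
vertex -2.719 2.137 1.67
endloop
endfacet
facet normal 0.551 -0.135 0.823
outer loop
vertex -2.719 2.137 1.67
vertex -4.416 2.6 2.883
vertex -3.895 1.353 2.329
endloop
endfacet
facet normal 0.552 -0.135 0.823
outer loop
vertex -3.24 3.384 2.223
vertex -4.416 2.6 2.883
vertex -2.719 2.137 1.67
endloop
endfacet
facet normal 0.044 0.367 -0.929
outer loop
vertex -1.685 -1.856 0.057
vertex -1.992 -2.287 -0.128
vertex -2.106 -1.775 0.069
endloop
endfacet
facet normal 0.166 0.770 0.616
outer loop
vertex -1.685 -1.856 0.057
vertex -2.106 -1.775 0.069
vertex -2.068 -2.933 1.508
endloop
endfacet
facet normal 0.043 0.367 -0.929
outer loop
vertex -2.106 -1.775 0.069
vertex -1.992 -2.287 -0.128
vertex -2.46 -1.994 -0.034
endloop
endfacet
facet normal -0.552 0.642 0.532
outer loop
vertex -2.106 -1.775 0.069
vertex -2.46 -1.994 -0.034
vertex -2.068 -2.933 1.508
endloop
endfacet
facet normal 0.043 0.367 -0.929
outer loop
vertex -2.46 -1.994 -0.034
vertex -1.992 -2.287 -0.128
vertex -2.539 -2.385 -0.192
endloop
endfacet
facet normal -0.954 0.076 0.289
outer loop
vertex -2.46 -1.994 -0.034
vertex -2.539 -2.385 -0.192
vertex -2.068 -2.933 1.508
endloop
endfacet
facet normal 0.043 0.366 -0.930
outer loop
vertex -2.539 -2.385 -0.192
vertex -1.992 -2.287 -0.128
vertex -2.298 -2.718 -0.312
endloop
endfacet
facet normal -0.804 -0.593 0.032
outer loop
vertex -2.539 -2.385 -0.192
vertex -2.298 -2.718 -0.312
vertex -2.068 -2.933 1.508
endloop
endfacet
facet normal 0.044 0.366 -0.930
outer loop
vertex -2.298 -2.718 -0.312
vertex -1.992 -2.287 -0.128
vertex -1.877 -2.799 -0.324
endloop
endfacet
facet normal -0.191 -0.977 -0.091
outer loop
vertex -2.298 -2.718 -0.312
vertex -1.877 -2.799 -0.324
vertex -2.068 -2.933 1.508
endloop
endfacet
facet normal 0.044 0.366 -0.930
outer loop
vertex -1.877 -2.799 -0.324
vertex -1.992 -2.287 -0.128
vertex -1.523 -2.58 -0.221
endloop
endfacet
facet normal 0.528 -0.849 -0.007
outer loop
vertex -1.877 -2.799 -0.324
vertex -1.523 -2.58 -0.221
vertex -2.068 -2.933 1.508
endloop
endfacet
facet normal 0.045 0.367 -0.929
outer loop
vertex -1.523 -2.58 -0.221
vertex -1.992 -2.287 -0.128
vertex -1.444 -2.189 -0.063
endloop
endfacet
facet normal 0.930 -0.283 0.235
outer loop
vertex -1.523 -2.58 -0.221
vertex -1.444 -2.189 -0.063
vertex -2.068 -2.933 1.508
endloop
endfacet
facet normal 0.045 0.367 -0.929
outer loop
vertex -1.444 -2.189 -0.063
vertex -1.992 -2.287 -0.128
vertex -1.685 -1.856 0.057
endloop
endfacet
facet normal 0.780 0.387 0.493
outer loop
vertex -1.444 -2.189 -0.063
vertex -1.685 -1.856 0.057
vertex -2.068 -2.933 1.508
endloop
endfacet

endsolid


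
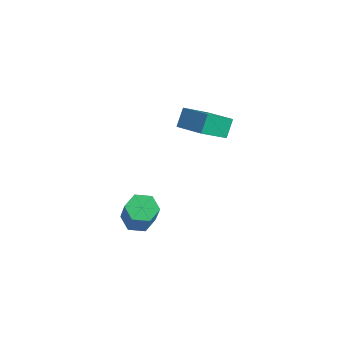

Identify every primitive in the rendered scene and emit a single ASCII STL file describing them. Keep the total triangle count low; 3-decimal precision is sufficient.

solid 
facet normal -0.970 -0.101 -0.222
outer loop
vertex -4.54 3.462 3.736
vertex -4.429 5.033 2.535
vertex -4.274 2.79 2.88
endloop
endfacet
facet normal -0.056 -0.794 0.606
outer loop
vertex -2.771 2.947 3.225
vertex -4.54 3.462 3.736
vertex -4.274 2.79 2.88
endloop
endfacet
facet normal -0.970 -0.101 -0.222
outer loop
vertex -4.274 2.79 2.88
vertex -4.429 5.033 2.535
vertex -4.163 4.361 1.68
endloop
endfacet
facet normal 0.238 -0.600 -0.764
outer loop
vertex -4.163 4.361 1.68
vertex -2.771 2.947 3.225
vertex -4.274 2.79 2.88
endloop
endfacet
facet normal -0.238 0.600 0.763
outer loop
vertex -4.54 3.462 3.736
vertex -2.926 5.19 2.88
vertex -4.429 5.033 2.535
endloop
endfacet
facet normal -0.056 -0.793 0.606
outer loop
vertex -3.037 3.619 4.08
vertex -4.54 3.462 3.736
vertex -2.771 2.947 3.225
endloop
endfacet
facet normal -0.238 0.600 0.764
outer loop
vertex -3.037 3.619 4.08
vertex -2.926 5.19 2.88
vertex -4.54 3.462 3.736
endloop
endfacet
facet normal 0.056 0.793 -0.606
outer loop
vertex -4.429 5.033 2.535
vertex -2.926 5.19 2.88
vertex -4.163 4.361 1.68
endloop
endfacet
facet normal 0.237 -0.600 -0.764
outer loop
vertex -2.66 4.518 2.024
vertex -2.771 2.947 3.225
vertex -4.163 4.361 1.68
endloop
endfacet
facet normal 0.056 0.794 -0.606
outer loop
vertex -4.163 4.361 1.68
vertex -2.926 5.19 2.88
vertex -2.66 4.518 2.024
endloop
endfacet
facet normal 0.970 0.101 0.222
outer loop
vertex -2.66 4.518 2.024
vertex -3.037 3.619 4.08
vertex -2.771 2.947 3.225
endloop
endfacet
facet normal 0.970 0.101 0.222
outer loop
vertex -2.926 5.19 2.88
vertex -3.037 3.619 4.08
vertex -2.66 4.518 2.024
endloop
endfacet
facet normal -0.435 0.244 -0.867
outer loop
vertex -1.841 -0.805 -0.26
vertex -2.39 -1.389 -0.149
vertex -2.531 -0.642 0.132
endloop
endfacet
facet normal 0.292 0.949 0.120
outer loop
vertex -1.841 -0.805 -0.26
vertex -2.531 -0.642 0.132
vertex -1.02 -1.266 1.379
endloop
endfacet
facet normal 0.292 0.949 0.121
outer loop
vertex -1.02 -1.266 1.379
vertex -2.531 -0.642 0.132
vertex -1.71 -1.104 1.77
endloop
endfacet
facet normal 0.434 -0.245 0.867
outer loop
vertex -1.02 -1.266 1.379
vertex -1.71 -1.104 1.77
vertex -1.57 -1.851 1.489
endloop
endfacet
facet normal -0.433 0.244 -0.867
outer loop
vertex -2.531 -0.642 0.132
vertex -2.39 -1.389 -0.149
vertex -3.081 -1.227 0.242
endloop
endfacet
facet normal -0.593 0.647 0.480
outer loop
vertex -2.531 -0.642 0.132
vertex -3.081 -1.227 0.242
vertex -1.71 -1.104 1.77
endloop
endfacet
facet normal -0.592 0.648 0.479
outer loop
vertex -1.71 -1.104 1.77
vertex -3.081 -1.227 0.242
vertex -2.26 -1.689 1.881
endloop
endfacet
facet normal 0.435 -0.244 0.867
outer loop
vertex -1.71 -1.104 1.77
vertex -2.26 -1.689 1.881
vertex -1.57 -1.851 1.489
endloop
endfacet
facet normal -0.433 0.244 -0.867
outer loop
vertex -3.081 -1.227 0.242
vertex -2.39 -1.389 -0.149
vertex -2.94 -1.974 -0.039
endloop
endfacet
facet normal -0.884 -0.301 0.358
outer loop
vertex -3.081 -1.227 0.242
vertex -2.94 -1.974 -0.039
vertex -2.26 -1.689 1.881
endloop
endfacet
facet normal -0.884 -0.302 0.358
outer loop
vertex -2.26 -1.689 1.881
vertex -2.94 -1.974 -0.039
vertex -2.119 -2.435 1.6
endloop
endfacet
facet normal 0.435 -0.244 0.867
outer loop
vertex -2.26 -1.689 1.881
vertex -2.119 -2.435 1.6
vertex -1.57 -1.851 1.489
endloop
endfacet
facet normal -0.434 0.245 -0.867
outer loop
vertex -2.94 -1.974 -0.039
vertex -2.39 -1.389 -0.149
vertex -2.25 -2.136 -0.43
endloop
endfacet
facet normal -0.291 -0.949 -0.121
outer loop
vertex -2.94 -1.974 -0.039
vertex -2.25 -2.136 -0.43
vertex -2.119 -2.435 1.6
endloop
endfacet
facet normal -0.293 -0.949 -0.121
outer loop
vertex -2.119 -2.435 1.6
vertex -2.25 -2.136 -0.43
vertex -1.429 -2.598 1.208
endloop
endfacet
facet normal 0.435 -0.244 0.867
outer loop
vertex -2.119 -2.435 1.6
vertex -1.429 -2.598 1.208
vertex -1.57 -1.851 1.489
endloop
endfacet
facet normal -0.435 0.244 -0.867
outer loop
vertex -2.25 -2.136 -0.43
vertex -2.39 -1.389 -0.149
vertex -1.7 -1.551 -0.541
endloop
endfacet
facet normal 0.592 -0.648 -0.479
outer loop
vertex -2.25 -2.136 -0.43
vertex -1.7 -1.551 -0.541
vertex -1.429 -2.598 1.208
endloop
endfacet
facet normal 0.593 -0.647 -0.479
outer loop
vertex -1.429 -2.598 1.208
vertex -1.7 -1.551 -0.541
vertex -0.879 -2.013 1.098
endloop
endfacet
facet normal 0.433 -0.244 0.867
outer loop
vertex -1.429 -2.598 1.208
vertex -0.879 -2.013 1.098
vertex -1.57 -1.851 1.489
endloop
endfacet
facet normal -0.435 0.244 -0.867
outer loop
vertex -1.7 -1.551 -0.541
vertex -2.39 -1.389 -0.149
vertex -1.841 -0.805 -0.26
endloop
endfacet
facet normal 0.884 0.302 -0.358
outer loop
vertex -1.7 -1.551 -0.541
vertex -1.841 -0.805 -0.26
vertex -0.879 -2.013 1.098
endloop
endfacet
facet normal 0.884 0.301 -0.358
outer loop
vertex -0.879 -2.013 1.098
vertex -1.841 -0.805 -0.26
vertex -1.02 -1.266 1.379
endloop
endfacet
facet normal 0.433 -0.244 0.867
outer loop
vertex -0.879 -2.013 1.098
vertex -1.02 -1.266 1.379
vertex -1.57 -1.851 1.489
endloop
endfacet

endsolid


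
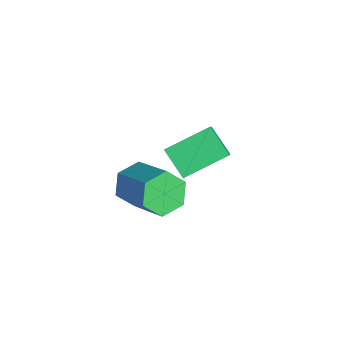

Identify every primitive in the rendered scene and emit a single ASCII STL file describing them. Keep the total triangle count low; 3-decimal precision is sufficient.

solid 
facet normal -0.637 0.246 -0.731
outer loop
vertex -0.473 4.686 1.17
vertex 0.404 5.0 0.512
vertex -0.378 3.199 0.586
endloop
endfacet
facet normal -0.769 -0.276 0.577
outer loop
vertex 1.016 2.66 2.188
vertex -0.473 4.686 1.17
vertex -0.378 3.199 0.586
endloop
endfacet
facet normal -0.636 0.246 -0.731
outer loop
vertex -0.378 3.199 0.586
vertex 0.404 5.0 0.512
vertex 0.499 3.513 -0.071
endloop
endfacet
facet normal 0.060 -0.929 -0.365
outer loop
vertex 0.499 3.513 -0.071
vertex 1.016 2.66 2.188
vertex -0.378 3.199 0.586
endloop
endfacet
facet normal -0.059 0.929 0.364
outer loop
vertex -0.473 4.686 1.17
vertex 1.798 4.461 2.114
vertex 0.404 5.0 0.512
endloop
endfacet
facet normal -0.769 -0.275 0.577
outer loop
vertex 0.921 4.147 2.771
vertex -0.473 4.686 1.17
vertex 1.016 2.66 2.188
endloop
endfacet
facet normal -0.060 0.929 0.365
outer loop
vertex 0.921 4.147 2.771
vertex 1.798 4.461 2.114
vertex -0.473 4.686 1.17
endloop
endfacet
facet normal 0.769 0.275 -0.577
outer loop
vertex 0.404 5.0 0.512
vertex 1.798 4.461 2.114
vertex 0.499 3.513 -0.071
endloop
endfacet
facet normal 0.059 -0.929 -0.364
outer loop
vertex 1.893 2.974 1.53
vertex 1.016 2.66 2.188
vertex 0.499 3.513 -0.071
endloop
endfacet
facet normal 0.769 0.276 -0.577
outer loop
vertex 0.499 3.513 -0.071
vertex 1.798 4.461 2.114
vertex 1.893 2.974 1.53
endloop
endfacet
facet normal 0.637 -0.246 0.731
outer loop
vertex 1.893 2.974 1.53
vertex 0.921 4.147 2.771
vertex 1.016 2.66 2.188
endloop
endfacet
facet normal 0.636 -0.247 0.731
outer loop
vertex 1.798 4.461 2.114
vertex 0.921 4.147 2.771
vertex 1.893 2.974 1.53
endloop
endfacet
facet normal -0.825 -0.242 -0.511
outer loop
vertex -0.591 2.177 -2.41
vertex -1.058 2.398 -1.761
vertex -0.863 2.958 -2.341
endloop
endfacet
facet normal 0.462 0.236 -0.855
outer loop
vertex -0.591 2.177 -2.41
vertex -0.863 2.958 -2.341
vertex 0.926 2.622 -1.468
endloop
endfacet
facet normal 0.462 0.236 -0.855
outer loop
vertex 0.926 2.622 -1.468
vertex -0.863 2.958 -2.341
vertex 0.654 3.403 -1.399
endloop
endfacet
facet normal 0.824 0.242 0.512
outer loop
vertex 0.926 2.622 -1.468
vertex 0.654 3.403 -1.399
vertex 0.458 2.842 -0.819
endloop
endfacet
facet normal -0.825 -0.242 -0.511
outer loop
vertex -0.863 2.958 -2.341
vertex -1.058 2.398 -1.761
vertex -1.33 3.179 -1.692
endloop
endfacet
facet normal -0.053 0.933 -0.356
outer loop
vertex -0.863 2.958 -2.341
vertex -1.33 3.179 -1.692
vertex 0.654 3.403 -1.399
endloop
endfacet
facet normal -0.053 0.934 -0.355
outer loop
vertex 0.654 3.403 -1.399
vertex -1.33 3.179 -1.692
vertex 0.187 3.623 -0.75
endloop
endfacet
facet normal 0.825 0.241 0.512
outer loop
vertex 0.654 3.403 -1.399
vertex 0.187 3.623 -0.75
vertex 0.458 2.842 -0.819
endloop
endfacet
facet normal -0.824 -0.242 -0.512
outer loop
vertex -1.33 3.179 -1.692
vertex -1.058 2.398 -1.761
vertex -1.526 2.618 -1.112
endloop
endfacet
facet normal -0.514 0.697 0.500
outer loop
vertex -1.33 3.179 -1.692
vertex -1.526 2.618 -1.112
vertex 0.187 3.623 -0.75
endloop
endfacet
facet normal -0.515 0.697 0.499
outer loop
vertex 0.187 3.623 -0.75
vertex -1.526 2.618 -1.112
vertex -0.009 3.063 -0.17
endloop
endfacet
facet normal 0.825 0.241 0.511
outer loop
vertex 0.187 3.623 -0.75
vertex -0.009 3.063 -0.17
vertex 0.458 2.842 -0.819
endloop
endfacet
facet normal -0.824 -0.242 -0.512
outer loop
vertex -1.526 2.618 -1.112
vertex -1.058 2.398 -1.761
vertex -1.254 1.837 -1.181
endloop
endfacet
facet normal -0.462 -0.236 0.855
outer loop
vertex -1.526 2.618 -1.112
vertex -1.254 1.837 -1.181
vertex -0.009 3.063 -0.17
endloop
endfacet
facet normal -0.462 -0.236 0.855
outer loop
vertex -0.009 3.063 -0.17
vertex -1.254 1.837 -1.181
vertex 0.263 2.282 -0.239
endloop
endfacet
facet normal 0.825 0.242 0.511
outer loop
vertex -0.009 3.063 -0.17
vertex 0.263 2.282 -0.239
vertex 0.458 2.842 -0.819
endloop
endfacet
facet normal -0.825 -0.241 -0.512
outer loop
vertex -1.254 1.837 -1.181
vertex -1.058 2.398 -1.761
vertex -0.787 1.617 -1.83
endloop
endfacet
facet normal 0.053 -0.933 0.355
outer loop
vertex -1.254 1.837 -1.181
vertex -0.787 1.617 -1.83
vertex 0.263 2.282 -0.239
endloop
endfacet
facet normal 0.052 -0.933 0.355
outer loop
vertex 0.263 2.282 -0.239
vertex -0.787 1.617 -1.83
vertex 0.73 2.061 -0.888
endloop
endfacet
facet normal 0.825 0.242 0.511
outer loop
vertex 0.263 2.282 -0.239
vertex 0.73 2.061 -0.888
vertex 0.458 2.842 -0.819
endloop
endfacet
facet normal -0.825 -0.241 -0.511
outer loop
vertex -0.787 1.617 -1.83
vertex -1.058 2.398 -1.761
vertex -0.591 2.177 -2.41
endloop
endfacet
facet normal 0.514 -0.697 -0.499
outer loop
vertex -0.787 1.617 -1.83
vertex -0.591 2.177 -2.41
vertex 0.73 2.061 -0.888
endloop
endfacet
facet normal 0.515 -0.697 -0.500
outer loop
vertex 0.73 2.061 -0.888
vertex -0.591 2.177 -2.41
vertex 0.926 2.622 -1.468
endloop
endfacet
facet normal 0.824 0.242 0.512
outer loop
vertex 0.73 2.061 -0.888
vertex 0.926 2.622 -1.468
vertex 0.458 2.842 -0.819
endloop
endfacet

endsolid


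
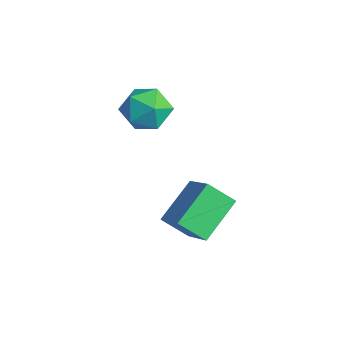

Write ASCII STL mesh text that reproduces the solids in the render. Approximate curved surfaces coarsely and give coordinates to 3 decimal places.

solid 
facet normal -0.794 0.073 -0.604
outer loop
vertex -0.278 0.815 -0.249
vertex -0.902 2.364 0.758
vertex 0.389 1.592 -1.033
endloop
endfacet
facet normal 0.320 -0.795 -0.516
outer loop
vertex 1.882 1.456 0.102
vertex -0.278 0.815 -0.249
vertex 0.389 1.592 -1.033
endloop
endfacet
facet normal -0.794 0.072 -0.604
outer loop
vertex 0.389 1.592 -1.033
vertex -0.902 2.364 0.758
vertex -0.235 3.142 -0.026
endloop
endfacet
facet normal 0.517 0.603 -0.608
outer loop
vertex -0.235 3.142 -0.026
vertex 1.882 1.456 0.102
vertex 0.389 1.592 -1.033
endloop
endfacet
facet normal -0.517 -0.603 0.608
outer loop
vertex -0.278 0.815 -0.249
vertex 0.591 2.228 1.893
vertex -0.902 2.364 0.758
endloop
endfacet
facet normal 0.320 -0.794 -0.516
outer loop
vertex 1.215 0.678 0.886
vertex -0.278 0.815 -0.249
vertex 1.882 1.456 0.102
endloop
endfacet
facet normal -0.517 -0.603 0.608
outer loop
vertex 1.215 0.678 0.886
vertex 0.591 2.228 1.893
vertex -0.278 0.815 -0.249
endloop
endfacet
facet normal -0.320 0.794 0.516
outer loop
vertex -0.902 2.364 0.758
vertex 0.591 2.228 1.893
vertex -0.235 3.142 -0.026
endloop
endfacet
facet normal 0.517 0.603 -0.607
outer loop
vertex 1.258 3.005 1.109
vertex 1.882 1.456 0.102
vertex -0.235 3.142 -0.026
endloop
endfacet
facet normal -0.319 0.795 0.516
outer loop
vertex -0.235 3.142 -0.026
vertex 0.591 2.228 1.893
vertex 1.258 3.005 1.109
endloop
endfacet
facet normal 0.794 -0.073 0.604
outer loop
vertex 1.258 3.005 1.109
vertex 1.215 0.678 0.886
vertex 1.882 1.456 0.102
endloop
endfacet
facet normal 0.794 -0.073 0.604
outer loop
vertex 0.591 2.228 1.893
vertex 1.215 0.678 0.886
vertex 1.258 3.005 1.109
endloop
endfacet
facet normal 0.094 0.948 -0.304
outer loop
vertex -3.057 2.395 2.538
vertex -3.674 2.718 3.353
vertex -2.611 2.653 3.479
endloop
endfacet
facet normal 0.673 0.567 -0.475
outer loop
vertex -3.057 2.395 2.538
vertex -2.611 2.653 3.479
vertex -2.266 1.792 2.94
endloop
endfacet
facet normal 0.466 0.022 -0.884
outer loop
vertex -3.057 2.395 2.538
vertex -2.266 1.792 2.94
vertex -3.115 1.325 2.481
endloop
endfacet
facet normal -0.242 0.065 -0.968
outer loop
vertex -3.057 2.395 2.538
vertex -3.115 1.325 2.481
vertex -3.986 1.897 2.737
endloop
endfacet
facet normal -0.472 0.637 -0.610
outer loop
vertex -3.057 2.395 2.538
vertex -3.986 1.897 2.737
vertex -3.674 2.718 3.353
endloop
endfacet
facet normal 0.946 0.299 0.128
outer loop
vertex -2.266 1.792 2.94
vertex -2.611 2.653 3.479
vertex -2.394 1.743 4.003
endloop
endfacet
facet normal 0.008 0.915 0.403
outer loop
vertex -2.611 2.653 3.479
vertex -3.674 2.718 3.353
vertex -3.265 2.315 4.259
endloop
endfacet
facet normal -0.907 0.412 -0.090
outer loop
vertex -3.674 2.718 3.353
vertex -3.986 1.897 2.737
vertex -4.114 1.848 3.8
endloop
endfacet
facet normal -0.535 -0.514 -0.671
outer loop
vertex -3.986 1.897 2.737
vertex -3.115 1.325 2.481
vertex -3.769 0.987 3.261
endloop
endfacet
facet normal 0.610 -0.584 -0.535
outer loop
vertex -3.115 1.325 2.481
vertex -2.266 1.792 2.94
vertex -2.706 0.922 3.387
endloop
endfacet
facet normal 0.242 -0.065 0.968
outer loop
vertex -3.323 1.245 4.202
vertex -2.394 1.743 4.003
vertex -3.265 2.315 4.259
endloop
endfacet
facet normal -0.466 -0.022 0.884
outer loop
vertex -3.323 1.245 4.202
vertex -3.265 2.315 4.259
vertex -4.114 1.848 3.8
endloop
endfacet
facet normal -0.673 -0.567 0.475
outer loop
vertex -3.323 1.245 4.202
vertex -4.114 1.848 3.8
vertex -3.769 0.987 3.261
endloop
endfacet
facet normal -0.094 -0.948 0.304
outer loop
vertex -3.323 1.245 4.202
vertex -3.769 0.987 3.261
vertex -2.706 0.922 3.387
endloop
endfacet
facet normal 0.472 -0.637 0.610
outer loop
vertex -3.323 1.245 4.202
vertex -2.706 0.922 3.387
vertex -2.394 1.743 4.003
endloop
endfacet
facet normal 0.535 0.514 0.671
outer loop
vertex -3.265 2.315 4.259
vertex -2.394 1.743 4.003
vertex -2.611 2.653 3.479
endloop
endfacet
facet normal -0.610 0.584 0.535
outer loop
vertex -4.114 1.848 3.8
vertex -3.265 2.315 4.259
vertex -3.674 2.718 3.353
endloop
endfacet
facet normal -0.946 -0.299 -0.128
outer loop
vertex -3.769 0.987 3.261
vertex -4.114 1.848 3.8
vertex -3.986 1.897 2.737
endloop
endfacet
facet normal -0.008 -0.915 -0.403
outer loop
vertex -2.706 0.922 3.387
vertex -3.769 0.987 3.261
vertex -3.115 1.325 2.481
endloop
endfacet
facet normal 0.907 -0.412 0.090
outer loop
vertex -2.394 1.743 4.003
vertex -2.706 0.922 3.387
vertex -2.266 1.792 2.94
endloop
endfacet

endsolid


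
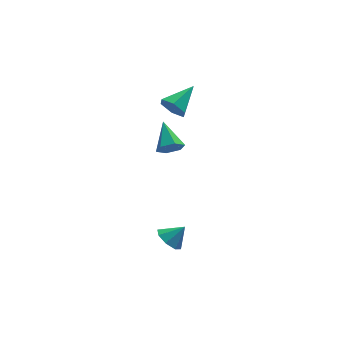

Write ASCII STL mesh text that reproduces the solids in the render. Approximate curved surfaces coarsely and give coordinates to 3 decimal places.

solid 
facet normal -0.737 -0.532 -0.416
outer loop
vertex 0.365 1.146 2.746
vertex -0.143 1.38 3.346
vertex -0.081 1.829 2.662
endloop
endfacet
facet normal 0.644 0.336 -0.688
outer loop
vertex 0.365 1.146 2.746
vertex -0.081 1.829 2.662
vertex 1.183 2.34 4.094
endloop
endfacet
facet normal -0.737 -0.533 -0.417
outer loop
vertex -0.081 1.829 2.662
vertex -0.143 1.38 3.346
vertex -0.589 2.063 3.261
endloop
endfacet
facet normal 0.018 0.936 -0.350
outer loop
vertex -0.081 1.829 2.662
vertex -0.589 2.063 3.261
vertex 1.183 2.34 4.094
endloop
endfacet
facet normal -0.737 -0.533 -0.417
outer loop
vertex -0.589 2.063 3.261
vertex -0.143 1.38 3.346
vertex -0.651 1.614 3.945
endloop
endfacet
facet normal -0.355 0.796 0.490
outer loop
vertex -0.589 2.063 3.261
vertex -0.651 1.614 3.945
vertex 1.183 2.34 4.094
endloop
endfacet
facet normal -0.737 -0.533 -0.416
outer loop
vertex -0.651 1.614 3.945
vertex -0.143 1.38 3.346
vertex -0.205 0.932 4.029
endloop
endfacet
facet normal -0.103 0.055 0.993
outer loop
vertex -0.651 1.614 3.945
vertex -0.205 0.932 4.029
vertex 1.183 2.34 4.094
endloop
endfacet
facet normal -0.737 -0.533 -0.416
outer loop
vertex -0.205 0.932 4.029
vertex -0.143 1.38 3.346
vertex 0.303 0.698 3.43
endloop
endfacet
facet normal 0.522 -0.545 0.656
outer loop
vertex -0.205 0.932 4.029
vertex 0.303 0.698 3.43
vertex 1.183 2.34 4.094
endloop
endfacet
facet normal -0.737 -0.533 -0.416
outer loop
vertex 0.303 0.698 3.43
vertex -0.143 1.38 3.346
vertex 0.365 1.146 2.746
endloop
endfacet
facet normal 0.895 -0.405 -0.184
outer loop
vertex 0.303 0.698 3.43
vertex 0.365 1.146 2.746
vertex 1.183 2.34 4.094
endloop
endfacet
facet normal -0.704 -0.015 -0.710
outer loop
vertex -0.753 -2.759 -4.196
vertex -1.235 -2.289 -3.728
vertex -0.663 -2.147 -4.298
endloop
endfacet
facet normal 0.968 -0.173 -0.182
outer loop
vertex -0.753 -2.759 -4.196
vertex -0.663 -2.147 -4.298
vertex -0.425 -2.271 -2.912
endloop
endfacet
facet normal -0.704 -0.016 -0.710
outer loop
vertex -0.663 -2.147 -4.298
vertex -1.235 -2.289 -3.728
vertex -0.908 -1.617 -4.067
endloop
endfacet
facet normal 0.883 0.456 -0.111
outer loop
vertex -0.663 -2.147 -4.298
vertex -0.908 -1.617 -4.067
vertex -0.425 -2.271 -2.912
endloop
endfacet
facet normal -0.704 -0.015 -0.710
outer loop
vertex -0.908 -1.617 -4.067
vertex -1.235 -2.289 -3.728
vertex -1.344 -1.481 -3.637
endloop
endfacet
facet normal 0.507 0.823 0.254
outer loop
vertex -0.908 -1.617 -4.067
vertex -1.344 -1.481 -3.637
vertex -0.425 -2.271 -2.912
endloop
endfacet
facet normal -0.704 -0.015 -0.710
outer loop
vertex -1.344 -1.481 -3.637
vertex -1.235 -2.289 -3.728
vertex -1.717 -1.818 -3.26
endloop
endfacet
facet normal 0.062 0.713 0.698
outer loop
vertex -1.344 -1.481 -3.637
vertex -1.717 -1.818 -3.26
vertex -0.425 -2.271 -2.912
endloop
endfacet
facet normal -0.704 -0.015 -0.710
outer loop
vertex -1.717 -1.818 -3.26
vertex -1.235 -2.289 -3.728
vertex -1.807 -2.43 -3.158
endloop
endfacet
facet normal -0.193 0.189 0.963
outer loop
vertex -1.717 -1.818 -3.26
vertex -1.807 -2.43 -3.158
vertex -0.425 -2.271 -2.912
endloop
endfacet
facet normal -0.704 -0.016 -0.710
outer loop
vertex -1.807 -2.43 -3.158
vertex -1.235 -2.289 -3.728
vertex -1.562 -2.96 -3.389
endloop
endfacet
facet normal -0.108 -0.439 0.892
outer loop
vertex -1.807 -2.43 -3.158
vertex -1.562 -2.96 -3.389
vertex -0.425 -2.271 -2.912
endloop
endfacet
facet normal -0.705 -0.015 -0.710
outer loop
vertex -1.562 -2.96 -3.389
vertex -1.235 -2.289 -3.728
vertex -1.126 -3.096 -3.819
endloop
endfacet
facet normal 0.268 -0.807 0.527
outer loop
vertex -1.562 -2.96 -3.389
vertex -1.126 -3.096 -3.819
vertex -0.425 -2.271 -2.912
endloop
endfacet
facet normal -0.704 -0.015 -0.710
outer loop
vertex -1.126 -3.096 -3.819
vertex -1.235 -2.289 -3.728
vertex -0.753 -2.759 -4.196
endloop
endfacet
facet normal 0.713 -0.696 0.083
outer loop
vertex -1.126 -3.096 -3.819
vertex -0.753 -2.759 -4.196
vertex -0.425 -2.271 -2.912
endloop
endfacet
facet normal 0.004 -0.861 -0.509
outer loop
vertex 0.372 1.789 -0.313
vertex -0.217 1.535 0.112
vertex -0.351 1.921 -0.541
endloop
endfacet
facet normal 0.320 0.748 -0.581
outer loop
vertex 0.372 1.789 -0.313
vertex -0.351 1.921 -0.541
vertex -0.223 3.085 1.028
endloop
endfacet
facet normal 0.004 -0.861 -0.509
outer loop
vertex -0.351 1.921 -0.541
vertex -0.217 1.535 0.112
vertex -0.941 1.667 -0.116
endloop
endfacet
facet normal -0.604 0.663 -0.442
outer loop
vertex -0.351 1.921 -0.541
vertex -0.941 1.667 -0.116
vertex -0.223 3.085 1.028
endloop
endfacet
facet normal 0.003 -0.861 -0.508
outer loop
vertex -0.941 1.667 -0.116
vertex -0.217 1.535 0.112
vertex -0.807 1.282 0.537
endloop
endfacet
facet normal -0.925 0.214 0.316
outer loop
vertex -0.941 1.667 -0.116
vertex -0.807 1.282 0.537
vertex -0.223 3.085 1.028
endloop
endfacet
facet normal 0.003 -0.861 -0.508
outer loop
vertex -0.807 1.282 0.537
vertex -0.217 1.535 0.112
vertex -0.083 1.15 0.765
endloop
endfacet
facet normal -0.322 -0.150 0.935
outer loop
vertex -0.807 1.282 0.537
vertex -0.083 1.15 0.765
vertex -0.223 3.085 1.028
endloop
endfacet
facet normal 0.003 -0.861 -0.508
outer loop
vertex -0.083 1.15 0.765
vertex -0.217 1.535 0.112
vertex 0.506 1.403 0.34
endloop
endfacet
facet normal 0.602 -0.065 0.796
outer loop
vertex -0.083 1.15 0.765
vertex 0.506 1.403 0.34
vertex -0.223 3.085 1.028
endloop
endfacet
facet normal 0.004 -0.861 -0.509
outer loop
vertex 0.506 1.403 0.34
vertex -0.217 1.535 0.112
vertex 0.372 1.789 -0.313
endloop
endfacet
facet normal 0.922 0.384 0.038
outer loop
vertex 0.506 1.403 0.34
vertex 0.372 1.789 -0.313
vertex -0.223 3.085 1.028
endloop
endfacet

endsolid


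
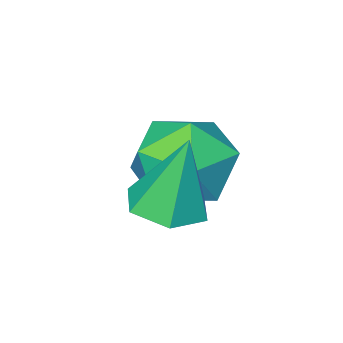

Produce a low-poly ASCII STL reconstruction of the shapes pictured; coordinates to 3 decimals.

solid 
facet normal -0.068 0.703 0.708
outer loop
vertex 1.169 1.977 -2.164
vertex 1.827 1.271 -1.4
vertex 2.396 2.072 -2.141
endloop
endfacet
facet normal -0.078 0.995 0.057
outer loop
vertex 1.169 1.977 -2.164
vertex 2.396 2.072 -2.141
vertex 1.798 2.087 -3.216
endloop
endfacet
facet normal -0.629 0.717 -0.301
outer loop
vertex 1.169 1.977 -2.164
vertex 1.798 2.087 -3.216
vertex 0.859 1.296 -3.139
endloop
endfacet
facet normal -0.959 0.252 0.129
outer loop
vertex 1.169 1.977 -2.164
vertex 0.859 1.296 -3.139
vertex 0.877 0.791 -2.017
endloop
endfacet
facet normal -0.612 0.244 0.752
outer loop
vertex 1.169 1.977 -2.164
vertex 0.877 0.791 -2.017
vertex 1.827 1.271 -1.4
endloop
endfacet
facet normal 0.522 0.806 -0.279
outer loop
vertex 1.798 2.087 -3.216
vertex 2.396 2.072 -2.141
vertex 2.843 1.449 -3.103
endloop
endfacet
facet normal 0.540 0.332 0.774
outer loop
vertex 2.396 2.072 -2.141
vertex 1.827 1.271 -1.4
vertex 2.861 0.944 -1.981
endloop
endfacet
facet normal -0.342 -0.410 0.845
outer loop
vertex 1.827 1.271 -1.4
vertex 0.877 0.791 -2.017
vertex 1.922 0.153 -1.904
endloop
endfacet
facet normal -0.904 -0.396 -0.164
outer loop
vertex 0.877 0.791 -2.017
vertex 0.859 1.296 -3.139
vertex 1.324 0.168 -2.979
endloop
endfacet
facet normal -0.370 0.356 -0.858
outer loop
vertex 0.859 1.296 -3.139
vertex 1.798 2.087 -3.216
vertex 1.893 0.969 -3.72
endloop
endfacet
facet normal 0.959 -0.252 -0.129
outer loop
vertex 2.551 0.263 -2.956
vertex 2.843 1.449 -3.103
vertex 2.861 0.944 -1.981
endloop
endfacet
facet normal 0.629 -0.717 0.301
outer loop
vertex 2.551 0.263 -2.956
vertex 2.861 0.944 -1.981
vertex 1.922 0.153 -1.904
endloop
endfacet
facet normal 0.078 -0.995 -0.057
outer loop
vertex 2.551 0.263 -2.956
vertex 1.922 0.153 -1.904
vertex 1.324 0.168 -2.979
endloop
endfacet
facet normal 0.068 -0.703 -0.708
outer loop
vertex 2.551 0.263 -2.956
vertex 1.324 0.168 -2.979
vertex 1.893 0.969 -3.72
endloop
endfacet
facet normal 0.612 -0.244 -0.752
outer loop
vertex 2.551 0.263 -2.956
vertex 1.893 0.969 -3.72
vertex 2.843 1.449 -3.103
endloop
endfacet
facet normal 0.904 0.396 0.164
outer loop
vertex 2.861 0.944 -1.981
vertex 2.843 1.449 -3.103
vertex 2.396 2.072 -2.141
endloop
endfacet
facet normal 0.370 -0.356 0.858
outer loop
vertex 1.922 0.153 -1.904
vertex 2.861 0.944 -1.981
vertex 1.827 1.271 -1.4
endloop
endfacet
facet normal -0.522 -0.806 0.279
outer loop
vertex 1.324 0.168 -2.979
vertex 1.922 0.153 -1.904
vertex 0.877 0.791 -2.017
endloop
endfacet
facet normal -0.540 -0.332 -0.774
outer loop
vertex 1.893 0.969 -3.72
vertex 1.324 0.168 -2.979
vertex 0.859 1.296 -3.139
endloop
endfacet
facet normal 0.342 0.410 -0.845
outer loop
vertex 2.843 1.449 -3.103
vertex 1.893 0.969 -3.72
vertex 1.798 2.087 -3.216
endloop
endfacet
facet normal 0.160 -0.147 -0.976
outer loop
vertex 3.699 3.099 -2.538
vertex 3.23 2.391 -2.508
vertex 2.862 3.138 -2.681
endloop
endfacet
facet normal 0.007 0.974 0.227
outer loop
vertex 3.699 3.099 -2.538
vertex 2.862 3.138 -2.681
vertex 2.93 2.669 -0.672
endloop
endfacet
facet normal 0.159 -0.148 -0.976
outer loop
vertex 2.862 3.138 -2.681
vertex 3.23 2.391 -2.508
vertex 2.393 2.43 -2.65
endloop
endfacet
facet normal -0.820 0.550 0.156
outer loop
vertex 2.862 3.138 -2.681
vertex 2.393 2.43 -2.65
vertex 2.93 2.669 -0.672
endloop
endfacet
facet normal 0.159 -0.148 -0.976
outer loop
vertex 2.393 2.43 -2.65
vertex 3.23 2.391 -2.508
vertex 2.76 1.683 -2.477
endloop
endfacet
facet normal -0.885 -0.369 0.285
outer loop
vertex 2.393 2.43 -2.65
vertex 2.76 1.683 -2.477
vertex 2.93 2.669 -0.672
endloop
endfacet
facet normal 0.159 -0.148 -0.976
outer loop
vertex 2.76 1.683 -2.477
vertex 3.23 2.391 -2.508
vertex 3.597 1.644 -2.335
endloop
endfacet
facet normal -0.123 -0.866 0.485
outer loop
vertex 2.76 1.683 -2.477
vertex 3.597 1.644 -2.335
vertex 2.93 2.669 -0.672
endloop
endfacet
facet normal 0.160 -0.147 -0.976
outer loop
vertex 3.597 1.644 -2.335
vertex 3.23 2.391 -2.508
vertex 4.067 2.352 -2.365
endloop
endfacet
facet normal 0.703 -0.443 0.555
outer loop
vertex 3.597 1.644 -2.335
vertex 4.067 2.352 -2.365
vertex 2.93 2.669 -0.672
endloop
endfacet
facet normal 0.160 -0.147 -0.976
outer loop
vertex 4.067 2.352 -2.365
vertex 3.23 2.391 -2.508
vertex 3.699 3.099 -2.538
endloop
endfacet
facet normal 0.768 0.477 0.427
outer loop
vertex 4.067 2.352 -2.365
vertex 3.699 3.099 -2.538
vertex 2.93 2.669 -0.672
endloop
endfacet

endsolid


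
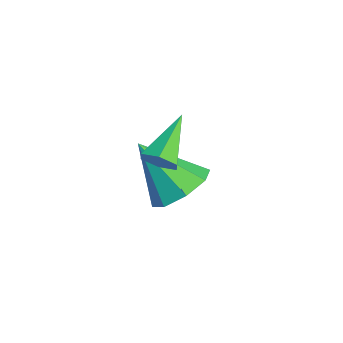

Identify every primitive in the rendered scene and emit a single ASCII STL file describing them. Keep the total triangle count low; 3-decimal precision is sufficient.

solid 
facet normal 0.339 0.563 -0.754
outer loop
vertex 2.115 3.827 -0.16
vertex 1.35 4.354 -0.111
vertex 2.192 4.377 0.285
endloop
endfacet
facet normal 0.702 -0.505 0.503
outer loop
vertex 2.115 3.827 -0.16
vertex 2.192 4.377 0.285
vertex 0.73 3.326 1.271
endloop
endfacet
facet normal 0.339 0.562 -0.754
outer loop
vertex 2.192 4.377 0.285
vertex 1.35 4.354 -0.111
vertex 1.776 4.914 0.498
endloop
endfacet
facet normal 0.523 0.069 0.849
outer loop
vertex 2.192 4.377 0.285
vertex 1.776 4.914 0.498
vertex 0.73 3.326 1.271
endloop
endfacet
facet normal 0.340 0.562 -0.754
outer loop
vertex 1.776 4.914 0.498
vertex 1.35 4.354 -0.111
vertex 1.111 5.123 0.354
endloop
endfacet
facet normal -0.047 0.462 0.886
outer loop
vertex 1.776 4.914 0.498
vertex 1.111 5.123 0.354
vertex 0.73 3.326 1.271
endloop
endfacet
facet normal 0.338 0.562 -0.755
outer loop
vertex 1.111 5.123 0.354
vertex 1.35 4.354 -0.111
vertex 0.586 4.881 -0.061
endloop
endfacet
facet normal -0.673 0.445 0.592
outer loop
vertex 1.111 5.123 0.354
vertex 0.586 4.881 -0.061
vertex 0.73 3.326 1.271
endloop
endfacet
facet normal 0.339 0.563 -0.754
outer loop
vertex 0.586 4.881 -0.061
vertex 1.35 4.354 -0.111
vertex 0.509 4.331 -0.506
endloop
endfacet
facet normal -0.990 0.027 0.138
outer loop
vertex 0.586 4.881 -0.061
vertex 0.509 4.331 -0.506
vertex 0.73 3.326 1.271
endloop
endfacet
facet normal 0.339 0.561 -0.755
outer loop
vertex 0.509 4.331 -0.506
vertex 1.35 4.354 -0.111
vertex 0.924 3.794 -0.719
endloop
endfacet
facet normal -0.812 -0.545 -0.207
outer loop
vertex 0.509 4.331 -0.506
vertex 0.924 3.794 -0.719
vertex 0.73 3.326 1.271
endloop
endfacet
facet normal 0.339 0.561 -0.755
outer loop
vertex 0.924 3.794 -0.719
vertex 1.35 4.354 -0.111
vertex 1.59 3.585 -0.575
endloop
endfacet
facet normal -0.242 -0.939 -0.244
outer loop
vertex 0.924 3.794 -0.719
vertex 1.59 3.585 -0.575
vertex 0.73 3.326 1.271
endloop
endfacet
facet normal 0.338 0.561 -0.755
outer loop
vertex 1.59 3.585 -0.575
vertex 1.35 4.354 -0.111
vertex 2.115 3.827 -0.16
endloop
endfacet
facet normal 0.385 -0.921 0.050
outer loop
vertex 1.59 3.585 -0.575
vertex 2.115 3.827 -0.16
vertex 0.73 3.326 1.271
endloop
endfacet
facet normal 0.712 -0.448 -0.540
outer loop
vertex 3.661 3.536 3.021
vertex 3.352 3.562 2.592
vertex 3.686 3.959 2.703
endloop
endfacet
facet normal 0.469 0.513 0.719
outer loop
vertex 3.661 3.536 3.021
vertex 3.686 3.959 2.703
vertex 2.248 4.258 3.428
endloop
endfacet
facet normal 0.712 -0.448 -0.540
outer loop
vertex 3.686 3.959 2.703
vertex 3.352 3.562 2.592
vertex 3.377 3.986 2.273
endloop
endfacet
facet normal 0.173 0.983 -0.063
outer loop
vertex 3.686 3.959 2.703
vertex 3.377 3.986 2.273
vertex 2.248 4.258 3.428
endloop
endfacet
facet normal 0.712 -0.448 -0.540
outer loop
vertex 3.377 3.986 2.273
vertex 3.352 3.562 2.592
vertex 3.043 3.589 2.162
endloop
endfacet
facet normal -0.500 0.596 -0.629
outer loop
vertex 3.377 3.986 2.273
vertex 3.043 3.589 2.162
vertex 2.248 4.258 3.428
endloop
endfacet
facet normal 0.712 -0.448 -0.540
outer loop
vertex 3.043 3.589 2.162
vertex 3.352 3.562 2.592
vertex 3.018 3.166 2.48
endloop
endfacet
facet normal -0.874 -0.258 -0.412
outer loop
vertex 3.043 3.589 2.162
vertex 3.018 3.166 2.48
vertex 2.248 4.258 3.428
endloop
endfacet
facet normal 0.712 -0.448 -0.540
outer loop
vertex 3.018 3.166 2.48
vertex 3.352 3.562 2.592
vertex 3.327 3.139 2.91
endloop
endfacet
facet normal -0.578 -0.728 0.369
outer loop
vertex 3.018 3.166 2.48
vertex 3.327 3.139 2.91
vertex 2.248 4.258 3.428
endloop
endfacet
facet normal 0.712 -0.448 -0.540
outer loop
vertex 3.327 3.139 2.91
vertex 3.352 3.562 2.592
vertex 3.661 3.536 3.021
endloop
endfacet
facet normal 0.095 -0.341 0.935
outer loop
vertex 3.327 3.139 2.91
vertex 3.661 3.536 3.021
vertex 2.248 4.258 3.428
endloop
endfacet

endsolid


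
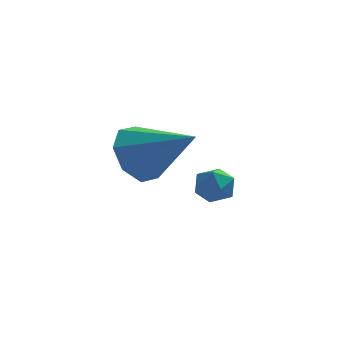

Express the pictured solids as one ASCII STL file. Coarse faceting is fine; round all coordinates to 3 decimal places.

solid 
facet normal -0.745 0.416 -0.522
outer loop
vertex -0.591 -0.033 1.986
vertex -1.089 0.092 2.797
vertex -0.452 0.614 2.304
endloop
endfacet
facet normal 0.892 0.030 -0.451
outer loop
vertex -0.591 -0.033 1.986
vertex -0.452 0.614 2.304
vertex 0.349 -0.712 3.803
endloop
endfacet
facet normal -0.745 0.417 -0.521
outer loop
vertex -0.452 0.614 2.304
vertex -1.089 0.092 2.797
vertex -0.685 0.956 2.911
endloop
endfacet
facet normal 0.844 0.535 0.022
outer loop
vertex -0.452 0.614 2.304
vertex -0.685 0.956 2.911
vertex 0.349 -0.712 3.803
endloop
endfacet
facet normal -0.745 0.417 -0.521
outer loop
vertex -0.685 0.956 2.911
vertex -1.089 0.092 2.797
vertex -1.155 0.792 3.452
endloop
endfacet
facet normal 0.484 0.627 0.611
outer loop
vertex -0.685 0.956 2.911
vertex -1.155 0.792 3.452
vertex 0.349 -0.712 3.803
endloop
endfacet
facet normal -0.745 0.417 -0.521
outer loop
vertex -1.155 0.792 3.452
vertex -1.089 0.092 2.797
vertex -1.586 0.218 3.609
endloop
endfacet
facet normal 0.022 0.248 0.968
outer loop
vertex -1.155 0.792 3.452
vertex -1.586 0.218 3.609
vertex 0.349 -0.712 3.803
endloop
endfacet
facet normal -0.745 0.417 -0.521
outer loop
vertex -1.586 0.218 3.609
vertex -1.089 0.092 2.797
vertex -1.726 -0.43 3.29
endloop
endfacet
facet normal -0.270 -0.378 0.886
outer loop
vertex -1.586 0.218 3.609
vertex -1.726 -0.43 3.29
vertex 0.349 -0.712 3.803
endloop
endfacet
facet normal -0.745 0.417 -0.521
outer loop
vertex -1.726 -0.43 3.29
vertex -1.089 0.092 2.797
vertex -1.492 -0.771 2.683
endloop
endfacet
facet normal -0.222 -0.884 0.411
outer loop
vertex -1.726 -0.43 3.29
vertex -1.492 -0.771 2.683
vertex 0.349 -0.712 3.803
endloop
endfacet
facet normal -0.745 0.417 -0.522
outer loop
vertex -1.492 -0.771 2.683
vertex -1.089 0.092 2.797
vertex -1.022 -0.607 2.143
endloop
endfacet
facet normal 0.138 -0.975 -0.176
outer loop
vertex -1.492 -0.771 2.683
vertex -1.022 -0.607 2.143
vertex 0.349 -0.712 3.803
endloop
endfacet
facet normal -0.745 0.417 -0.521
outer loop
vertex -1.022 -0.607 2.143
vertex -1.089 0.092 2.797
vertex -0.591 -0.033 1.986
endloop
endfacet
facet normal 0.600 -0.596 -0.533
outer loop
vertex -1.022 -0.607 2.143
vertex -0.591 -0.033 1.986
vertex 0.349 -0.712 3.803
endloop
endfacet
facet normal 0.412 0.132 0.901
outer loop
vertex 1.129 3.504 0.492
vertex 0.917 2.904 0.677
vertex 1.512 2.972 0.395
endloop
endfacet
facet normal 0.777 0.486 0.401
outer loop
vertex 1.129 3.504 0.492
vertex 1.512 2.972 0.395
vertex 1.464 3.436 -0.075
endloop
endfacet
facet normal 0.327 0.942 0.080
outer loop
vertex 1.129 3.504 0.492
vertex 1.464 3.436 -0.075
vertex 0.839 3.654 -0.084
endloop
endfacet
facet normal -0.315 0.868 0.385
outer loop
vertex 1.129 3.504 0.492
vertex 0.839 3.654 -0.084
vertex 0.501 3.325 0.381
endloop
endfacet
facet normal -0.263 0.368 0.892
outer loop
vertex 1.129 3.504 0.492
vertex 0.501 3.325 0.381
vertex 0.917 2.904 0.677
endloop
endfacet
facet normal 0.996 0.015 -0.087
outer loop
vertex 1.464 3.436 -0.075
vertex 1.512 2.972 0.395
vertex 1.459 2.795 -0.241
endloop
endfacet
facet normal 0.407 -0.558 0.723
outer loop
vertex 1.512 2.972 0.395
vertex 0.917 2.904 0.677
vertex 1.121 2.466 0.224
endloop
endfacet
facet normal -0.684 -0.178 0.708
outer loop
vertex 0.917 2.904 0.677
vertex 0.501 3.325 0.381
vertex 0.496 2.684 0.215
endloop
endfacet
facet normal -0.768 0.631 -0.112
outer loop
vertex 0.501 3.325 0.381
vertex 0.839 3.654 -0.084
vertex 0.448 3.148 -0.255
endloop
endfacet
facet normal 0.270 0.750 -0.604
outer loop
vertex 0.839 3.654 -0.084
vertex 1.464 3.436 -0.075
vertex 1.043 3.216 -0.537
endloop
endfacet
facet normal 0.315 -0.868 -0.385
outer loop
vertex 0.831 2.616 -0.352
vertex 1.459 2.795 -0.241
vertex 1.121 2.466 0.224
endloop
endfacet
facet normal -0.327 -0.942 -0.080
outer loop
vertex 0.831 2.616 -0.352
vertex 1.121 2.466 0.224
vertex 0.496 2.684 0.215
endloop
endfacet
facet normal -0.777 -0.486 -0.401
outer loop
vertex 0.831 2.616 -0.352
vertex 0.496 2.684 0.215
vertex 0.448 3.148 -0.255
endloop
endfacet
facet normal -0.412 -0.132 -0.901
outer loop
vertex 0.831 2.616 -0.352
vertex 0.448 3.148 -0.255
vertex 1.043 3.216 -0.537
endloop
endfacet
facet normal 0.263 -0.368 -0.892
outer loop
vertex 0.831 2.616 -0.352
vertex 1.043 3.216 -0.537
vertex 1.459 2.795 -0.241
endloop
endfacet
facet normal 0.768 -0.631 0.112
outer loop
vertex 1.121 2.466 0.224
vertex 1.459 2.795 -0.241
vertex 1.512 2.972 0.395
endloop
endfacet
facet normal -0.270 -0.750 0.604
outer loop
vertex 0.496 2.684 0.215
vertex 1.121 2.466 0.224
vertex 0.917 2.904 0.677
endloop
endfacet
facet normal -0.996 -0.015 0.087
outer loop
vertex 0.448 3.148 -0.255
vertex 0.496 2.684 0.215
vertex 0.501 3.325 0.381
endloop
endfacet
facet normal -0.407 0.558 -0.723
outer loop
vertex 1.043 3.216 -0.537
vertex 0.448 3.148 -0.255
vertex 0.839 3.654 -0.084
endloop
endfacet
facet normal 0.684 0.178 -0.708
outer loop
vertex 1.459 2.795 -0.241
vertex 1.043 3.216 -0.537
vertex 1.464 3.436 -0.075
endloop
endfacet

endsolid
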